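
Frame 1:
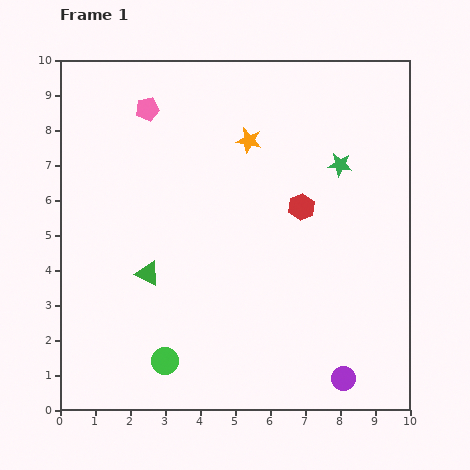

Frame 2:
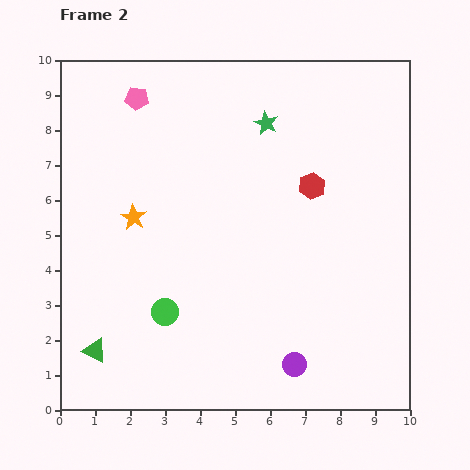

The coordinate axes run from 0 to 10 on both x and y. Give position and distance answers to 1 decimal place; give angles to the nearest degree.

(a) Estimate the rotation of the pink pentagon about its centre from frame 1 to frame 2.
18° clockwise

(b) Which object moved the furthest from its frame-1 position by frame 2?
the orange star

(moved 4.0; next 2.7)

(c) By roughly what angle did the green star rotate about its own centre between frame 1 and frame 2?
20° clockwise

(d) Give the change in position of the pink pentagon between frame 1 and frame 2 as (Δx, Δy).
(-0.3, 0.3)

The pink pentagon was at (2.5, 8.6) in frame 1 and (2.2, 8.9) in frame 2.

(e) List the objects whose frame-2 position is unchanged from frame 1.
none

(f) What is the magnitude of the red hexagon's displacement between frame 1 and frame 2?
0.7

The red hexagon moved from (6.9, 5.8) to (7.2, 6.4), a distance of √(0.3² + 0.6²) ≈ 0.7.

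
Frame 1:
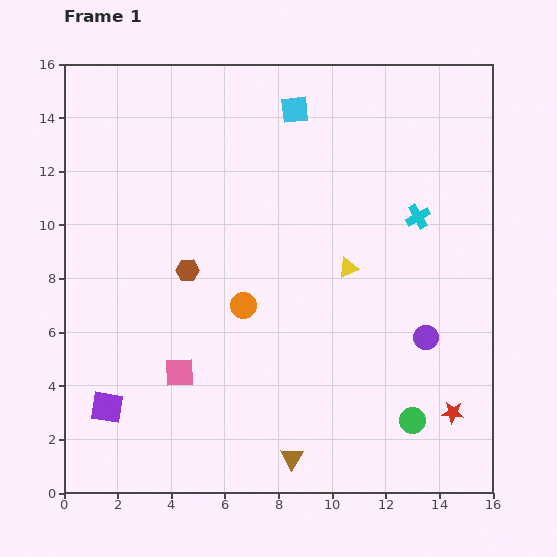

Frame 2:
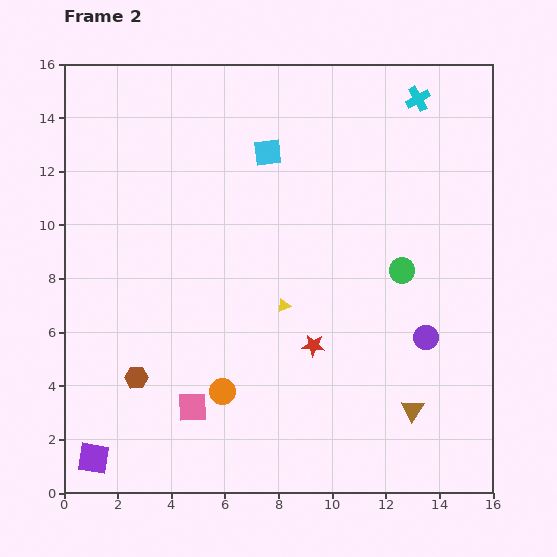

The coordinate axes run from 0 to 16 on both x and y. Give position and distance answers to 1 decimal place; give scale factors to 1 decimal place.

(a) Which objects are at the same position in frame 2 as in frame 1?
the purple circle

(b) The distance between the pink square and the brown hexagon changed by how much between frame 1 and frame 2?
-1.4

Distance in frame 1: 3.8. Distance in frame 2: 2.4.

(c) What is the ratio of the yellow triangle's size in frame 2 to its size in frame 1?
0.7×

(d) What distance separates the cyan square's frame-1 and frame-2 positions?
1.9

The cyan square moved from (8.6, 14.3) to (7.6, 12.7), a distance of √(1.0² + 1.6²) ≈ 1.9.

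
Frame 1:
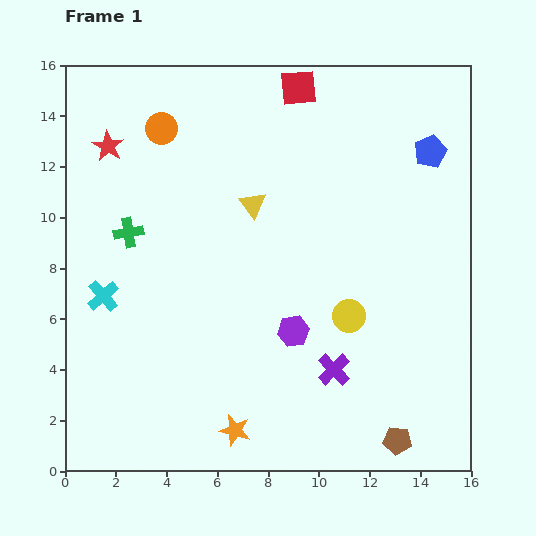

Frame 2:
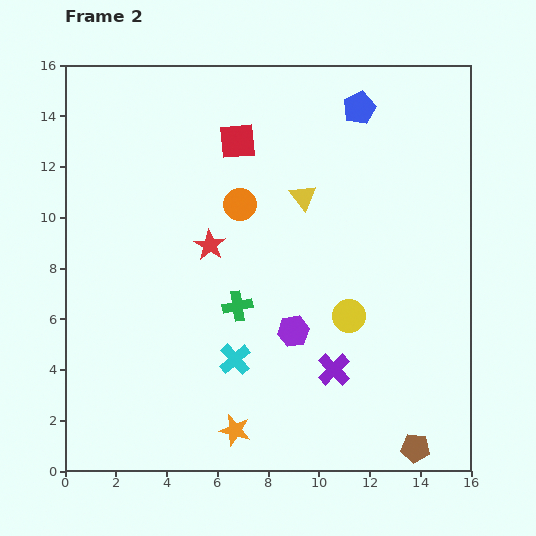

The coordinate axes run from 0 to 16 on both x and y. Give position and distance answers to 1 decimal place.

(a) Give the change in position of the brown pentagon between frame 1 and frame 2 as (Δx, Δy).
(0.7, -0.3)

The brown pentagon was at (13.1, 1.2) in frame 1 and (13.8, 0.9) in frame 2.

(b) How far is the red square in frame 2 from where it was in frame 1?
3.2

The red square moved from (9.2, 15.1) to (6.8, 13.0), a distance of √(2.4² + 2.1²) ≈ 3.2.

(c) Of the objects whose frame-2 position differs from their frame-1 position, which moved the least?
the brown pentagon

(moved 0.8)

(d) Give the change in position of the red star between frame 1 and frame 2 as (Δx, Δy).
(4.0, -3.9)

The red star was at (1.7, 12.8) in frame 1 and (5.7, 8.9) in frame 2.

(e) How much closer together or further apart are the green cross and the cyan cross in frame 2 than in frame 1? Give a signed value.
-0.6

Distance in frame 1: 2.7. Distance in frame 2: 2.1.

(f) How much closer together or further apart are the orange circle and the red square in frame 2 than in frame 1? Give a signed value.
-3.1

Distance in frame 1: 5.6. Distance in frame 2: 2.5.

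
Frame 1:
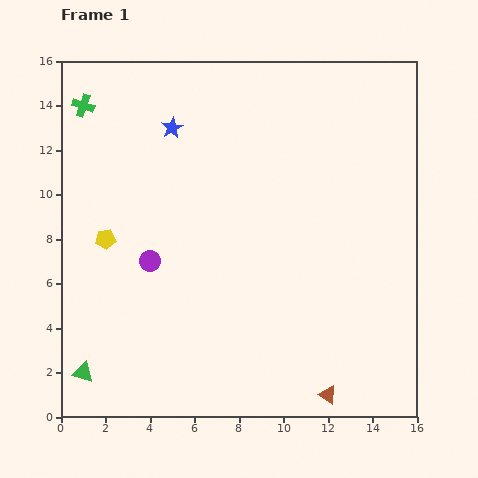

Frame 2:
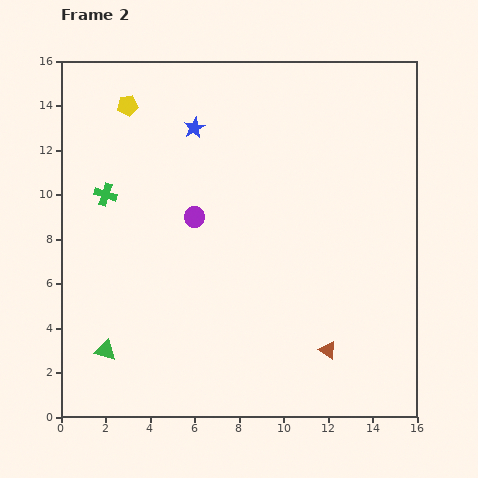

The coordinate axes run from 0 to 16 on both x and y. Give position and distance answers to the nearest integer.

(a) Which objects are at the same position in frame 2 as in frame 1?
none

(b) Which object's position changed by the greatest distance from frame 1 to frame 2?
the yellow pentagon

(moved 6; next 4)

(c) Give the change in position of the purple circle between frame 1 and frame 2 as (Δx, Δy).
(2, 2)

The purple circle was at (4, 7) in frame 1 and (6, 9) in frame 2.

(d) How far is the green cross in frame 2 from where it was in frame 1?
4

The green cross moved from (1, 14) to (2, 10), a distance of √(1² + 4²) ≈ 4.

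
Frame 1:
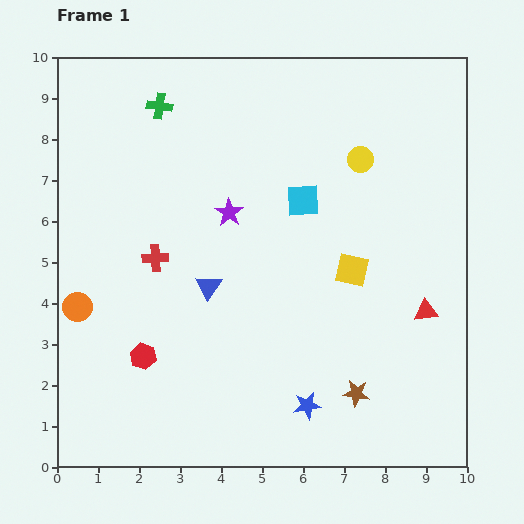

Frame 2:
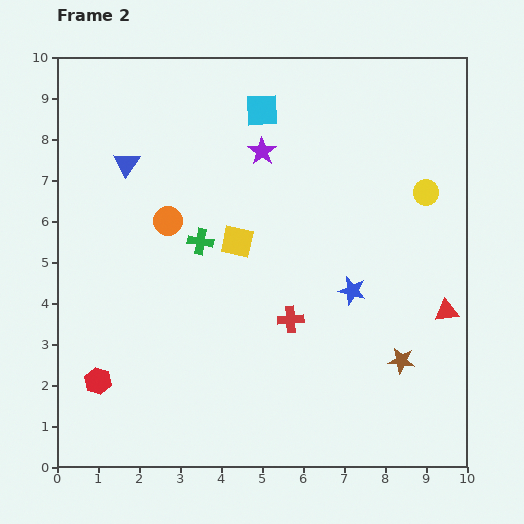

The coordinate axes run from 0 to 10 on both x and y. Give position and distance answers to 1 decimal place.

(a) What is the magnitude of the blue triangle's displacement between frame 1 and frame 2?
3.6

The blue triangle moved from (3.7, 4.4) to (1.7, 7.4), a distance of √(2.0² + 3.0²) ≈ 3.6.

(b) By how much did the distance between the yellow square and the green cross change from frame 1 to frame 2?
-5.3

Distance in frame 1: 6.2. Distance in frame 2: 0.9.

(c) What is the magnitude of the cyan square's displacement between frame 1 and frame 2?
2.4

The cyan square moved from (6.0, 6.5) to (5.0, 8.7), a distance of √(1.0² + 2.2²) ≈ 2.4.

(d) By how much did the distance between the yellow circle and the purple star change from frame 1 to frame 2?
+0.6

Distance in frame 1: 3.5. Distance in frame 2: 4.1.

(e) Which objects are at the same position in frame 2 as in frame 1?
none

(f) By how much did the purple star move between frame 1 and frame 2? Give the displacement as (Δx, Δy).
(0.8, 1.5)

The purple star was at (4.2, 6.2) in frame 1 and (5.0, 7.7) in frame 2.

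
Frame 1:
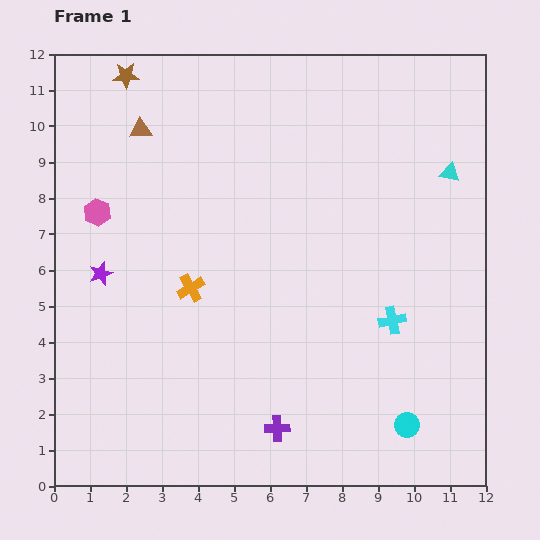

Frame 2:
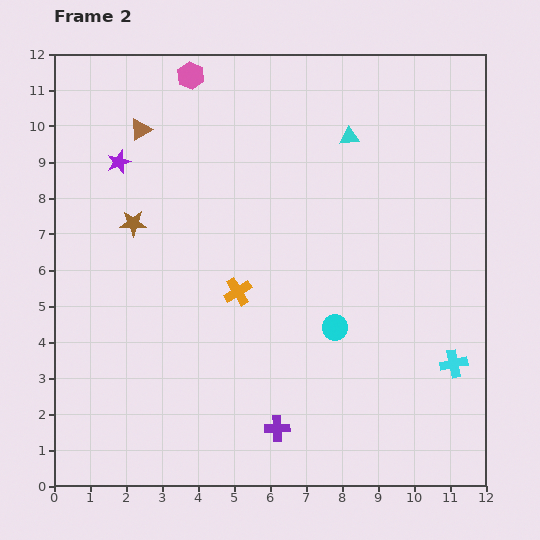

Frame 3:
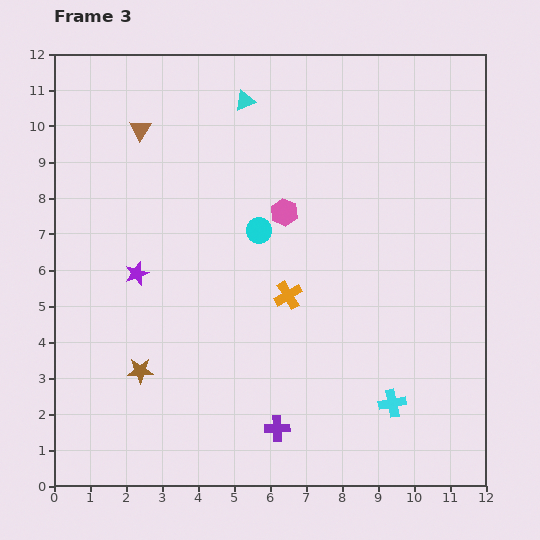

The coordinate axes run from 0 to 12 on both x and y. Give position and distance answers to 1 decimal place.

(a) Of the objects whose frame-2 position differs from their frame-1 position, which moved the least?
the orange cross

(moved 1.3)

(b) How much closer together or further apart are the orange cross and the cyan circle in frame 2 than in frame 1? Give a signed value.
-4.2

Distance in frame 1: 7.1. Distance in frame 2: 2.9.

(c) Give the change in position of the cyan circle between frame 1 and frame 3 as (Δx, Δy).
(-4.1, 5.4)

The cyan circle was at (9.8, 1.7) in frame 1 and (5.7, 7.1) in frame 3.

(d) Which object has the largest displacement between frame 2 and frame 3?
the pink hexagon

(moved 4.6; next 4.1)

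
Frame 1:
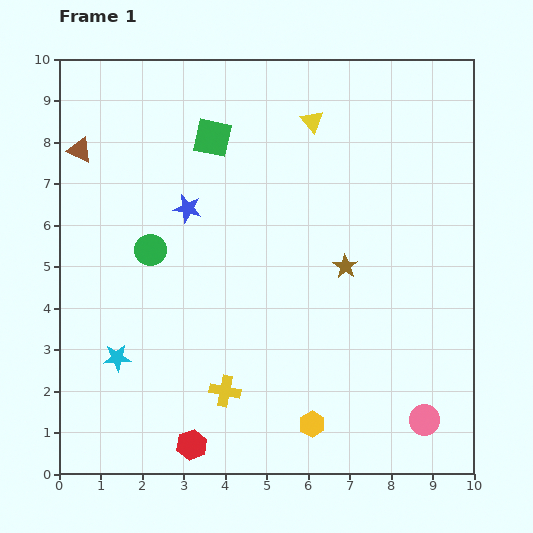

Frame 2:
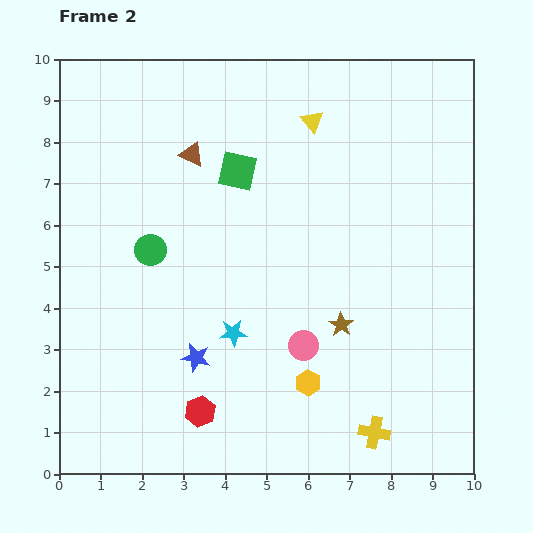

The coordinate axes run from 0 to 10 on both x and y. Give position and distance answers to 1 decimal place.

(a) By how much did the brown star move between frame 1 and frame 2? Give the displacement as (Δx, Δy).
(-0.1, -1.4)

The brown star was at (6.9, 5.0) in frame 1 and (6.8, 3.6) in frame 2.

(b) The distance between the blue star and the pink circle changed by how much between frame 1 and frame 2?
-5.0

Distance in frame 1: 7.6. Distance in frame 2: 2.6.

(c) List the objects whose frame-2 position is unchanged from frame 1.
the green circle, the yellow triangle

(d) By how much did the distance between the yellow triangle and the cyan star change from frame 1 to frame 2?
-2.0

Distance in frame 1: 7.4. Distance in frame 2: 5.4.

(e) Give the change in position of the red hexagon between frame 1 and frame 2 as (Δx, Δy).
(0.2, 0.8)

The red hexagon was at (3.2, 0.7) in frame 1 and (3.4, 1.5) in frame 2.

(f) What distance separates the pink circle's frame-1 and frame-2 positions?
3.4

The pink circle moved from (8.8, 1.3) to (5.9, 3.1), a distance of √(2.9² + 1.8²) ≈ 3.4.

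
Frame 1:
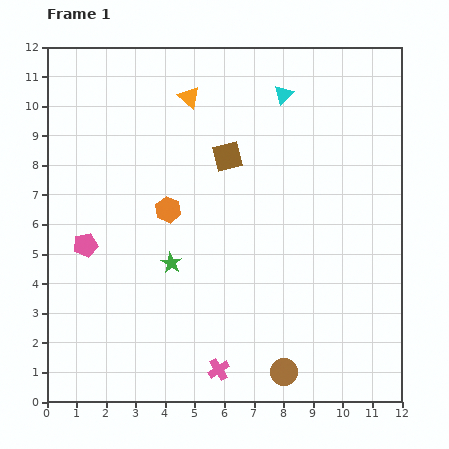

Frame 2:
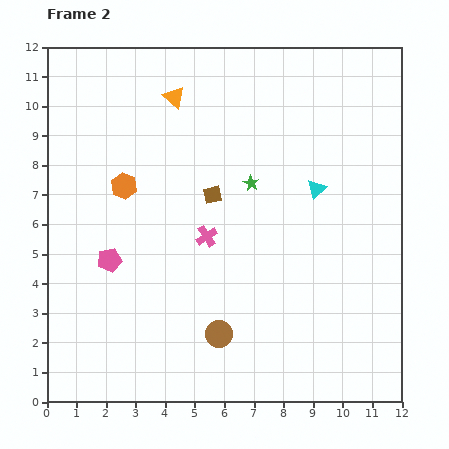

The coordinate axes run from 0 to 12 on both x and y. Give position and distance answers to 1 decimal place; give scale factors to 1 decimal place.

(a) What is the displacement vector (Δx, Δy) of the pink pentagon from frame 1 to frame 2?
(0.8, -0.5)

The pink pentagon was at (1.3, 5.3) in frame 1 and (2.1, 4.8) in frame 2.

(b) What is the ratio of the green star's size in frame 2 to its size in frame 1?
0.7×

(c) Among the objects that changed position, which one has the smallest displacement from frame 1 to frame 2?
the orange triangle

(moved 0.5)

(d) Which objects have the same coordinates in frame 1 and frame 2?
none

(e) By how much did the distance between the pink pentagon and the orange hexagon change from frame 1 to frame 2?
-0.5

Distance in frame 1: 3.0. Distance in frame 2: 2.5.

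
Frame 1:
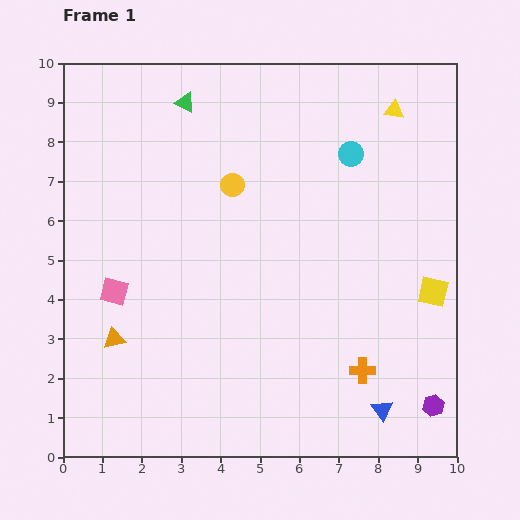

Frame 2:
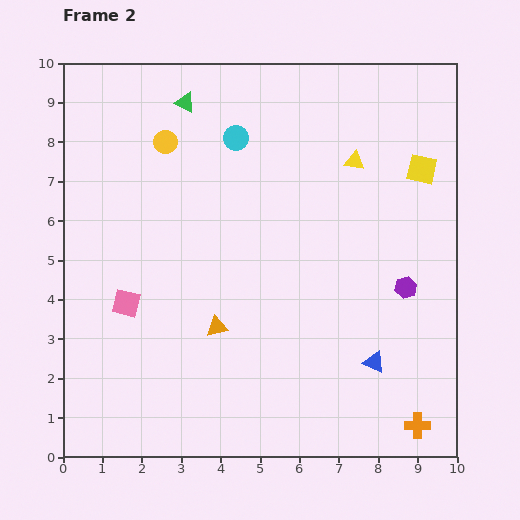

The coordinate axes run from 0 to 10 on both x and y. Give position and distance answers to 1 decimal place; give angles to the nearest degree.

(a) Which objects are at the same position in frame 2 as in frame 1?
the green triangle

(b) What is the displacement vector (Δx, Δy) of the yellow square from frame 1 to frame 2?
(-0.3, 3.1)

The yellow square was at (9.4, 4.2) in frame 1 and (9.1, 7.3) in frame 2.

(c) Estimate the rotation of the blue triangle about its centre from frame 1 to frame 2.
31° counter-clockwise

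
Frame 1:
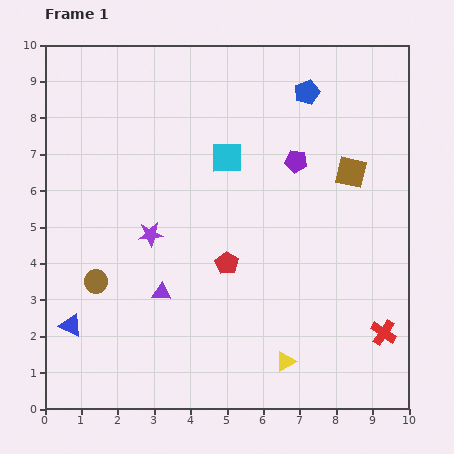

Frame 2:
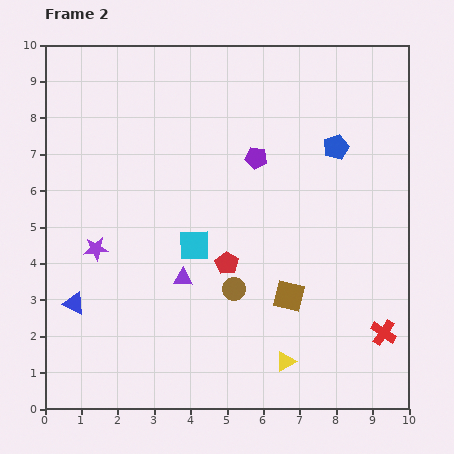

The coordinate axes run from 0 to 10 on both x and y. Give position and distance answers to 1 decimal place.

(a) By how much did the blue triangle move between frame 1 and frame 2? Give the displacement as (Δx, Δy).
(0.1, 0.6)

The blue triangle was at (0.7, 2.3) in frame 1 and (0.8, 2.9) in frame 2.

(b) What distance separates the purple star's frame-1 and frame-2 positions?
1.6

The purple star moved from (2.9, 4.8) to (1.4, 4.4), a distance of √(1.5² + 0.4²) ≈ 1.6.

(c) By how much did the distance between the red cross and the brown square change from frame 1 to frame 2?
-1.7

Distance in frame 1: 4.5. Distance in frame 2: 2.8.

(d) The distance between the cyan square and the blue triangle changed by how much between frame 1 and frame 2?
-2.6

Distance in frame 1: 6.3. Distance in frame 2: 3.7.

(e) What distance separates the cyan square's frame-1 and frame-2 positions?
2.6

The cyan square moved from (5.0, 6.9) to (4.1, 4.5), a distance of √(0.9² + 2.4²) ≈ 2.6.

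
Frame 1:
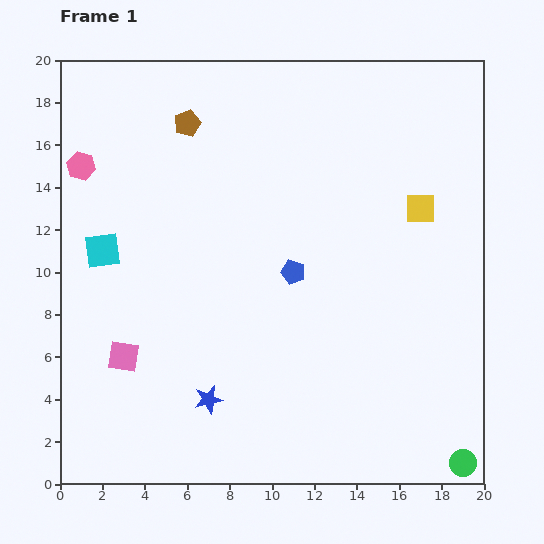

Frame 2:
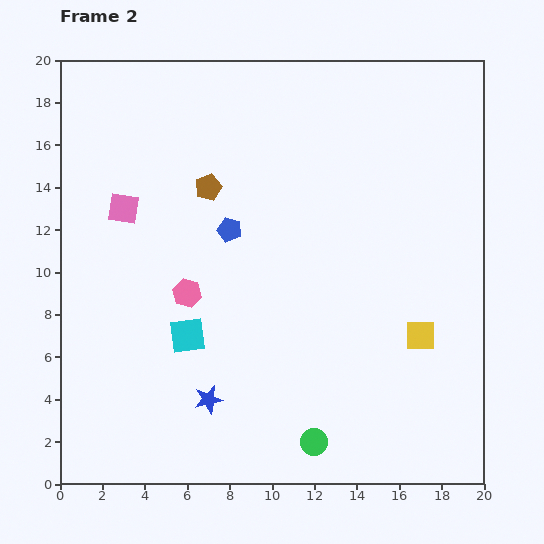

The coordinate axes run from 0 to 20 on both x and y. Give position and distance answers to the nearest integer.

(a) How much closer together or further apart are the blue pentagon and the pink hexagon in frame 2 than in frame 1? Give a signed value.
-7

Distance in frame 1: 11. Distance in frame 2: 4.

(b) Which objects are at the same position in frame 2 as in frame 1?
the blue star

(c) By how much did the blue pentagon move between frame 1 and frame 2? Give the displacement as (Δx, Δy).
(-3, 2)

The blue pentagon was at (11, 10) in frame 1 and (8, 12) in frame 2.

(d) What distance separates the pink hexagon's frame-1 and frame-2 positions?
8

The pink hexagon moved from (1, 15) to (6, 9), a distance of √(5² + 6²) ≈ 8.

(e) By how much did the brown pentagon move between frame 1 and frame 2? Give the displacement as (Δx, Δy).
(1, -3)

The brown pentagon was at (6, 17) in frame 1 and (7, 14) in frame 2.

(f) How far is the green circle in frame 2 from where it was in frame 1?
7

The green circle moved from (19, 1) to (12, 2), a distance of √(7² + 1²) ≈ 7.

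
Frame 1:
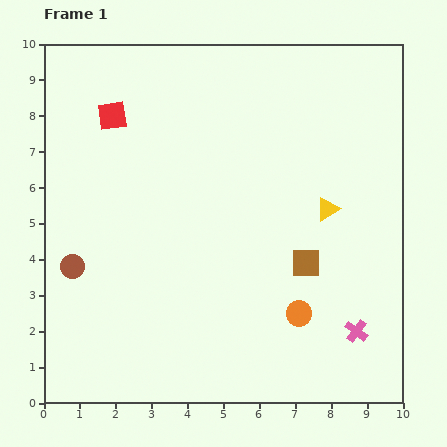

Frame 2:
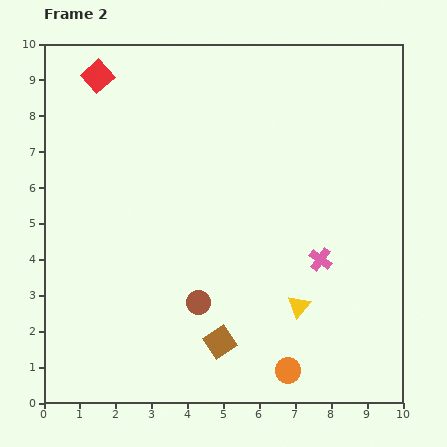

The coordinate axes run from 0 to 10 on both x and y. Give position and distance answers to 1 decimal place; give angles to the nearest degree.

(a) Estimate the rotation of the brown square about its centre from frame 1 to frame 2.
33° counter-clockwise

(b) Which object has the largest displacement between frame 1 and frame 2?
the brown circle

(moved 3.6; next 3.3)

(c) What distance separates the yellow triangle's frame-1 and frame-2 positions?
2.8

The yellow triangle moved from (7.9, 5.4) to (7.1, 2.7), a distance of √(0.8² + 2.7²) ≈ 2.8.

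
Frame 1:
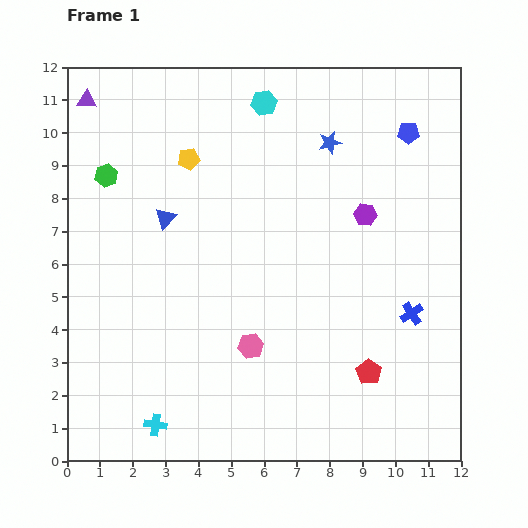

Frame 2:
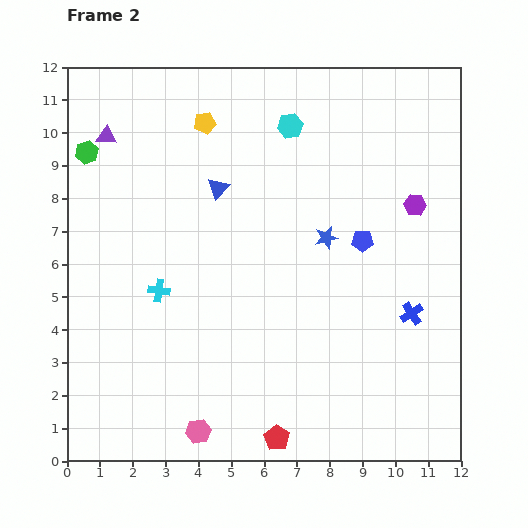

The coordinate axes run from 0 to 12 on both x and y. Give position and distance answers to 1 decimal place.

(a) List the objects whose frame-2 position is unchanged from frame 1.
the blue cross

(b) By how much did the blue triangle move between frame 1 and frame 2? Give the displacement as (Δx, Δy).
(1.6, 0.9)

The blue triangle was at (3.0, 7.4) in frame 1 and (4.6, 8.3) in frame 2.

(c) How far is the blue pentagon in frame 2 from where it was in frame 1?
3.6

The blue pentagon moved from (10.4, 10.0) to (9.0, 6.7), a distance of √(1.4² + 3.3²) ≈ 3.6.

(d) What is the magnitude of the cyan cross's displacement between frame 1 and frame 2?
4.1

The cyan cross moved from (2.7, 1.1) to (2.8, 5.2), a distance of √(0.1² + 4.1²) ≈ 4.1.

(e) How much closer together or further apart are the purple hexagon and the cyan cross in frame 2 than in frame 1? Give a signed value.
-0.9

Distance in frame 1: 9.1. Distance in frame 2: 8.2.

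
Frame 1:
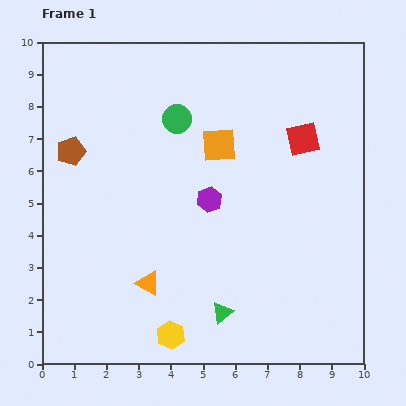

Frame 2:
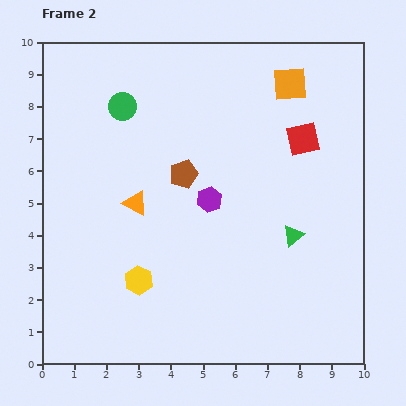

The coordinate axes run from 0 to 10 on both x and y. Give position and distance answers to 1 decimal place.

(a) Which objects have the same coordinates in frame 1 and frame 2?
the red square, the purple hexagon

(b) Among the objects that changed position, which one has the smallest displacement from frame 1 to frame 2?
the green circle

(moved 1.7)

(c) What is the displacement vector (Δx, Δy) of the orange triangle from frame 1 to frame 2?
(-0.4, 2.5)

The orange triangle was at (3.3, 2.5) in frame 1 and (2.9, 5.0) in frame 2.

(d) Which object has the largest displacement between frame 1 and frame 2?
the brown pentagon

(moved 3.6; next 3.3)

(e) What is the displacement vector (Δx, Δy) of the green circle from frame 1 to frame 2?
(-1.7, 0.4)

The green circle was at (4.2, 7.6) in frame 1 and (2.5, 8.0) in frame 2.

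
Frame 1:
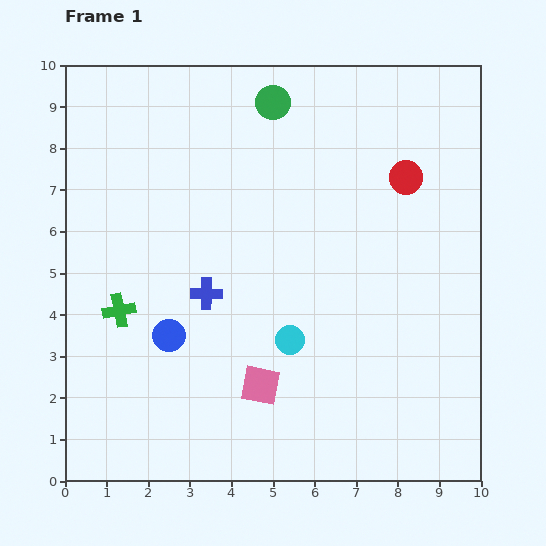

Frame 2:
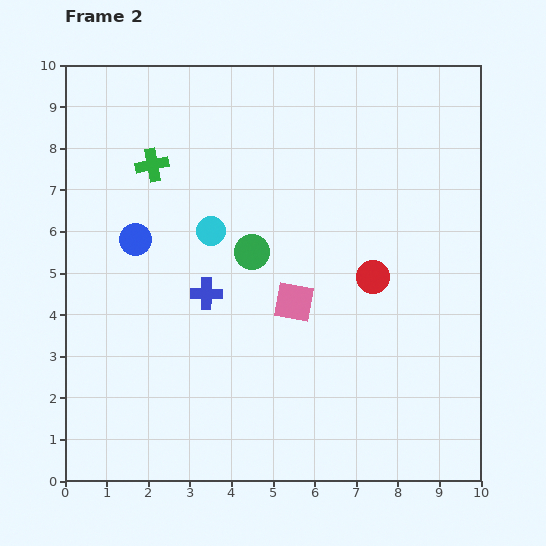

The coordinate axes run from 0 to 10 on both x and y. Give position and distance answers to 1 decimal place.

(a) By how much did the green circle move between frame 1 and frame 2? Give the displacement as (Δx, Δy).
(-0.5, -3.6)

The green circle was at (5.0, 9.1) in frame 1 and (4.5, 5.5) in frame 2.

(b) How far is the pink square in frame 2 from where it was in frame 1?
2.2

The pink square moved from (4.7, 2.3) to (5.5, 4.3), a distance of √(0.8² + 2.0²) ≈ 2.2.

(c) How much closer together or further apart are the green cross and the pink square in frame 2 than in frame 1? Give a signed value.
+0.9

Distance in frame 1: 3.8. Distance in frame 2: 4.7.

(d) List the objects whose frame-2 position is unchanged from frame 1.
the blue cross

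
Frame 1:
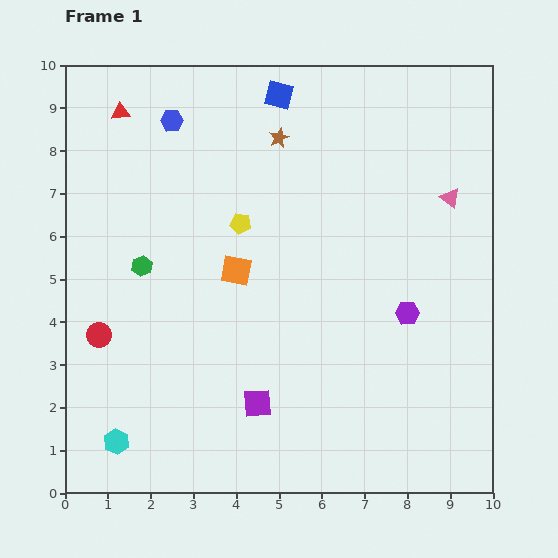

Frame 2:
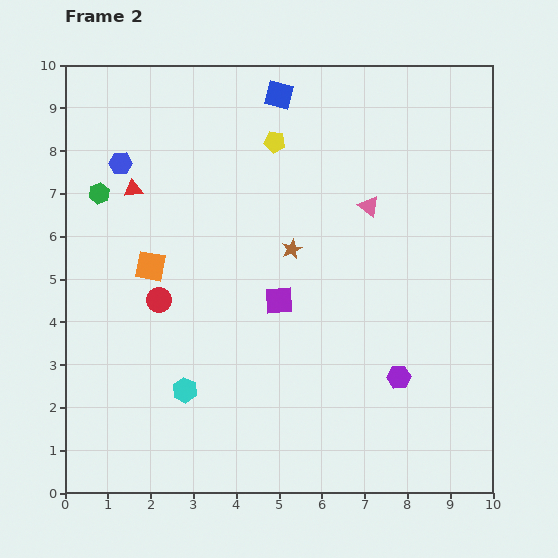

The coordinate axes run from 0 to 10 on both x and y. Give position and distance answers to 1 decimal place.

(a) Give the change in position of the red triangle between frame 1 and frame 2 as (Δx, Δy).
(0.3, -1.8)

The red triangle was at (1.3, 8.9) in frame 1 and (1.6, 7.1) in frame 2.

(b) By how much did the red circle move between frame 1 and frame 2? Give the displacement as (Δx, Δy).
(1.4, 0.8)

The red circle was at (0.8, 3.7) in frame 1 and (2.2, 4.5) in frame 2.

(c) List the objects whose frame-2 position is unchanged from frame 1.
the blue square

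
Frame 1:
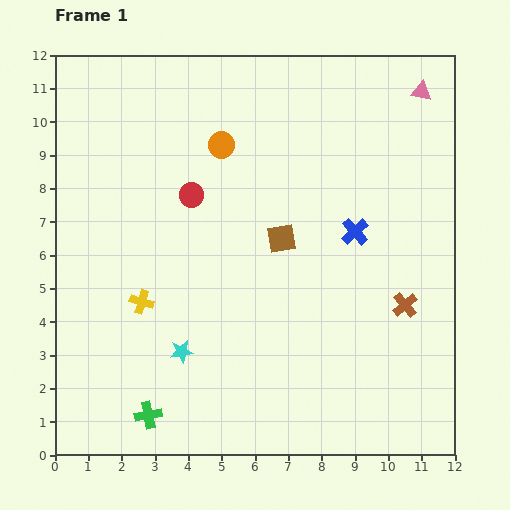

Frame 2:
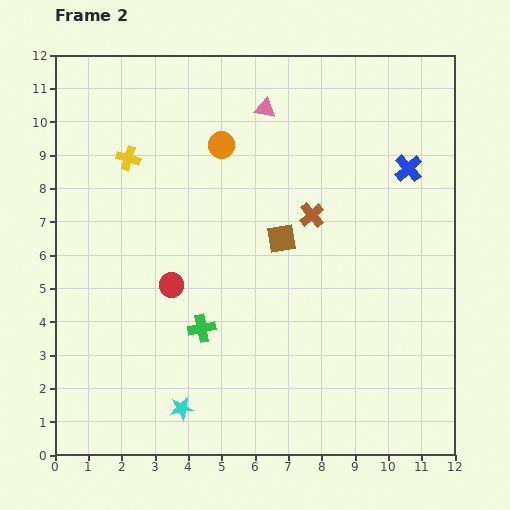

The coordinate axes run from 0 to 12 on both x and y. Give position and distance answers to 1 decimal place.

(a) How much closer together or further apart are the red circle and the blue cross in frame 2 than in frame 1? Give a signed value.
+2.9

Distance in frame 1: 5.0. Distance in frame 2: 7.9.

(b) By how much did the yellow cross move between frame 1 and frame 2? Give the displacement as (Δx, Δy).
(-0.4, 4.3)

The yellow cross was at (2.6, 4.6) in frame 1 and (2.2, 8.9) in frame 2.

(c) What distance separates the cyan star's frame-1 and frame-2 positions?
1.7

The cyan star moved from (3.8, 3.1) to (3.8, 1.4), a distance of √(0.0² + 1.7²) ≈ 1.7.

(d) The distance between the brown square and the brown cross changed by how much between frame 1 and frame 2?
-3.1

Distance in frame 1: 4.2. Distance in frame 2: 1.1.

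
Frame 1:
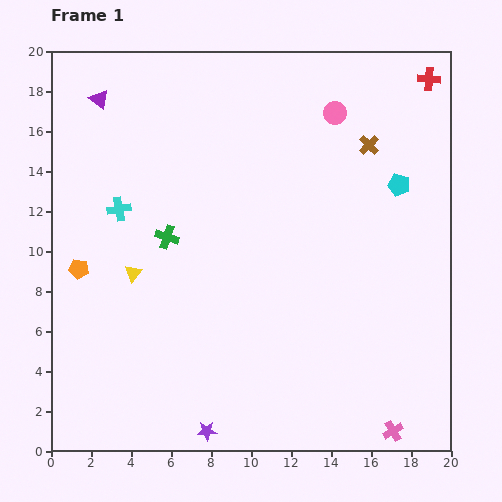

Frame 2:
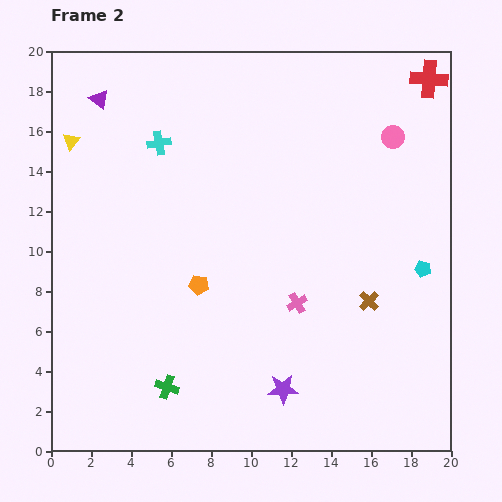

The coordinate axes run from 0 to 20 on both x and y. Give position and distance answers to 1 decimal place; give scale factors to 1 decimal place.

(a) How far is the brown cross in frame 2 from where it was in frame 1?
7.8

The brown cross moved from (15.9, 15.3) to (15.9, 7.5), a distance of √(0.0² + 7.8²) ≈ 7.8.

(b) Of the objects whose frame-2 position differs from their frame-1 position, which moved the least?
the pink circle

(moved 3.1)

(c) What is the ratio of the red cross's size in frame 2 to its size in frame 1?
1.7×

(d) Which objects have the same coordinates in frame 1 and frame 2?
the red cross, the purple triangle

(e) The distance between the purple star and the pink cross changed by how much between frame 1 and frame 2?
-4.9

Distance in frame 1: 9.3. Distance in frame 2: 4.4.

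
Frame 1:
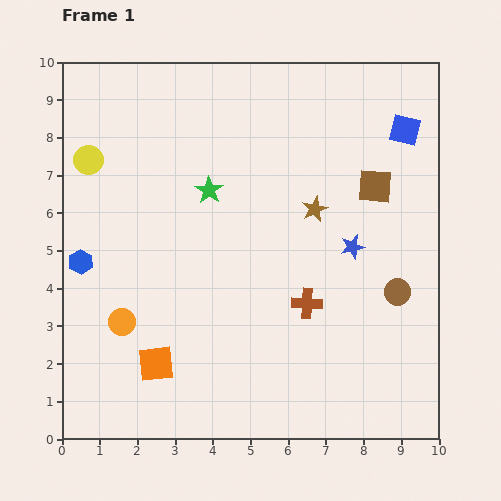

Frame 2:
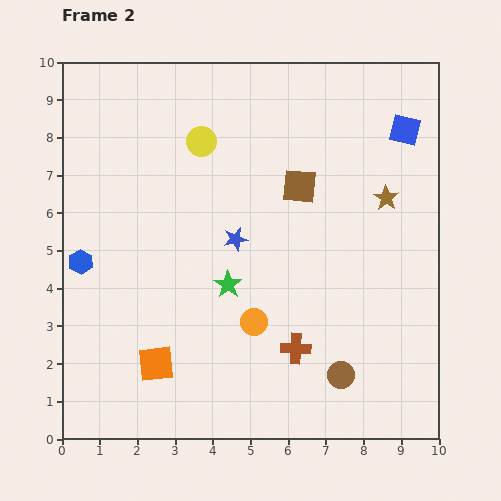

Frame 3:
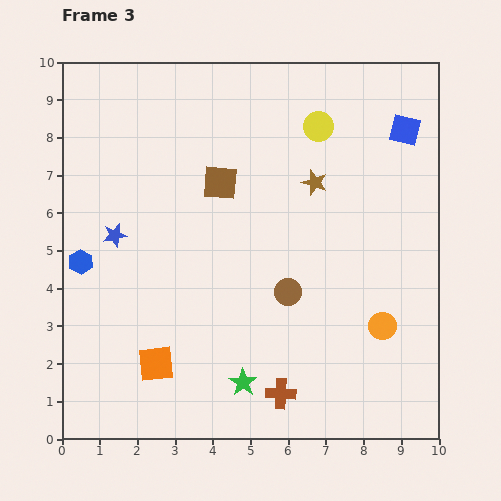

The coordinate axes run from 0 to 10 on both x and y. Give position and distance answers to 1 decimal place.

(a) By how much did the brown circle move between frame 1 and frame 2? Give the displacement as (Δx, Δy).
(-1.5, -2.2)

The brown circle was at (8.9, 3.9) in frame 1 and (7.4, 1.7) in frame 2.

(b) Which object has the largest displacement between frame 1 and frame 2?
the orange circle

(moved 3.5; next 3.1)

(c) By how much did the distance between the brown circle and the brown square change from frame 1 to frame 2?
+2.2

Distance in frame 1: 2.9. Distance in frame 2: 5.1.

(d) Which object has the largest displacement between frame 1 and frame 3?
the orange circle

(moved 6.9; next 6.3)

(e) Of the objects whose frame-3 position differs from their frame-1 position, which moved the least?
the brown star

(moved 0.7)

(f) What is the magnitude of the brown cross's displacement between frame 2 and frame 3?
1.3

The brown cross moved from (6.2, 2.4) to (5.8, 1.2), a distance of √(0.4² + 1.2²) ≈ 1.3.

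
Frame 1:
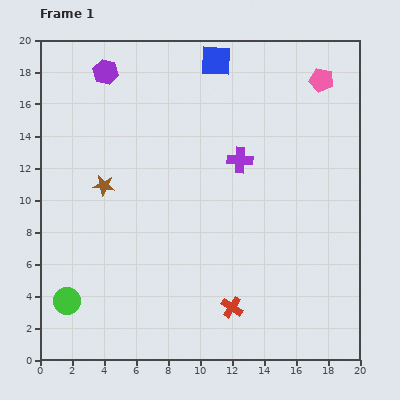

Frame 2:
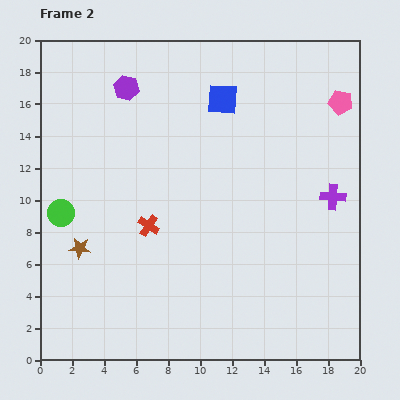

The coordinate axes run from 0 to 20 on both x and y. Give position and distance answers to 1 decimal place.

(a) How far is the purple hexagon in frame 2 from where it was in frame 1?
1.6

The purple hexagon moved from (4.1, 18.0) to (5.4, 17.0), a distance of √(1.3² + 1.0²) ≈ 1.6.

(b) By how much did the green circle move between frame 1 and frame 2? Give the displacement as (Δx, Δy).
(-0.4, 5.5)

The green circle was at (1.7, 3.7) in frame 1 and (1.3, 9.2) in frame 2.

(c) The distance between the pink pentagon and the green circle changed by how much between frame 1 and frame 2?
-2.3

Distance in frame 1: 21.1. Distance in frame 2: 18.8.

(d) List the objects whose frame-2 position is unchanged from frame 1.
none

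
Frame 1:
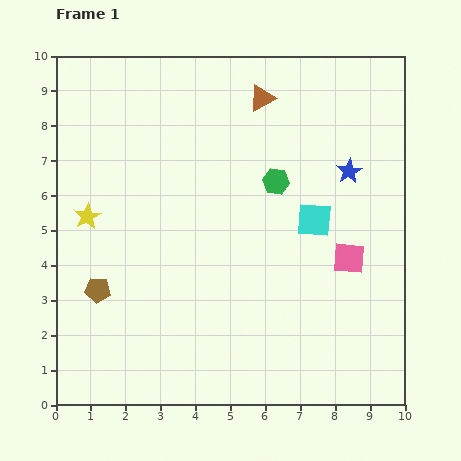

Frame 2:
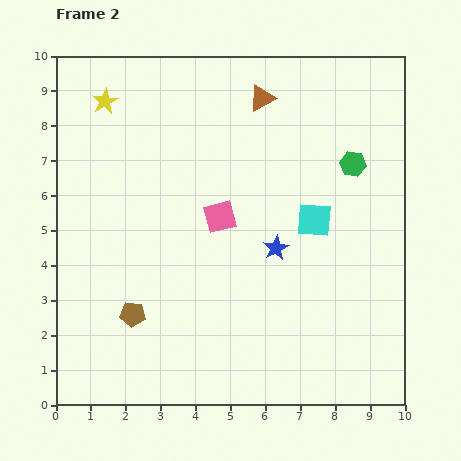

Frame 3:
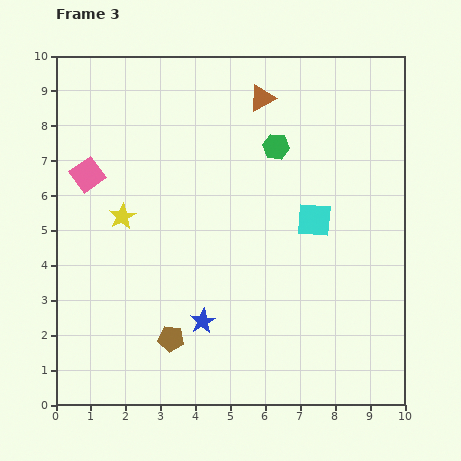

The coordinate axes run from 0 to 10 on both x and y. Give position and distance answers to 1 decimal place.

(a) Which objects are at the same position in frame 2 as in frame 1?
the brown triangle, the cyan square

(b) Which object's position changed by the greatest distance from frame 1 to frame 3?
the pink square

(moved 7.9; next 6.0)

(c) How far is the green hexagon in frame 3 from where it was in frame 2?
2.3

The green hexagon moved from (8.5, 6.9) to (6.3, 7.4), a distance of √(2.2² + 0.5²) ≈ 2.3.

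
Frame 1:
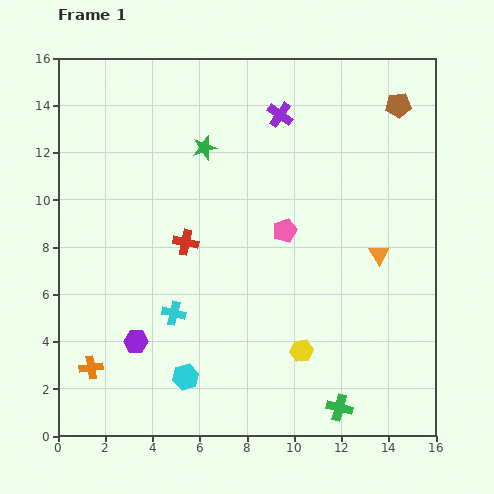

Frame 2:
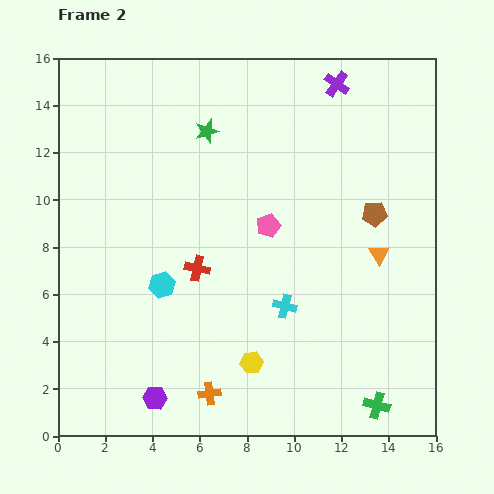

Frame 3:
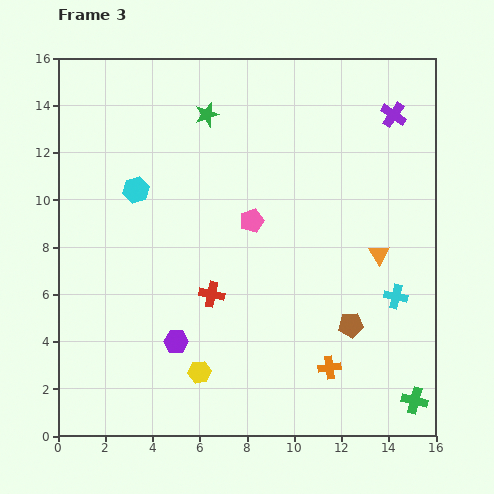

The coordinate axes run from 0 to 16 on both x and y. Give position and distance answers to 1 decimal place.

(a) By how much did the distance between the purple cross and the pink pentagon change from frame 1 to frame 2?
+1.8

Distance in frame 1: 4.9. Distance in frame 2: 6.7.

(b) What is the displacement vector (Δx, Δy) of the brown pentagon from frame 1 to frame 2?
(-1.0, -4.6)

The brown pentagon was at (14.4, 14.0) in frame 1 and (13.4, 9.4) in frame 2.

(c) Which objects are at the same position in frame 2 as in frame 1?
the orange triangle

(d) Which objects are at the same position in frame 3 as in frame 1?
the orange triangle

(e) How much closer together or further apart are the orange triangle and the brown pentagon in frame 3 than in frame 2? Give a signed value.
+1.5

Distance in frame 2: 1.7. Distance in frame 3: 3.2.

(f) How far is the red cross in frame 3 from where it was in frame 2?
1.3

The red cross moved from (5.9, 7.1) to (6.5, 6.0), a distance of √(0.6² + 1.1²) ≈ 1.3.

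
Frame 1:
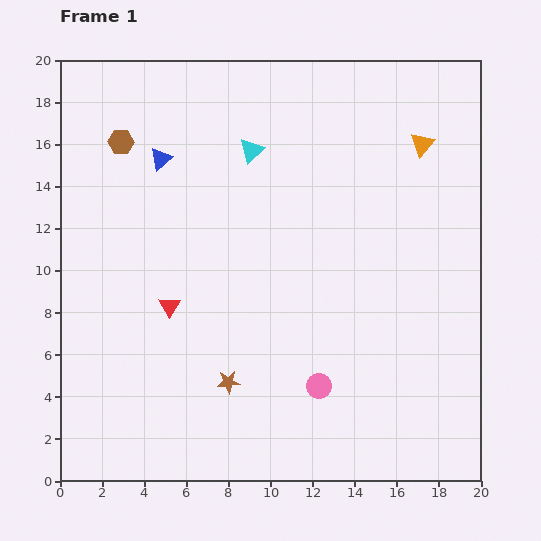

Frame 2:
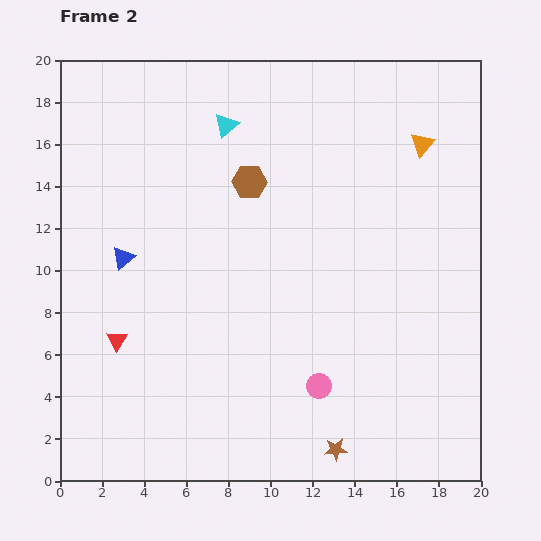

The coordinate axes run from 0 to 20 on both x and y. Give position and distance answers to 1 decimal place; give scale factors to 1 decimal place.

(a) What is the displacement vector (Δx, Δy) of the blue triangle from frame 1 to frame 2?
(-1.8, -4.7)

The blue triangle was at (4.8, 15.3) in frame 1 and (3.0, 10.6) in frame 2.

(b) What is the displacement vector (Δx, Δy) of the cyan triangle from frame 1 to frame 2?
(-1.2, 1.2)

The cyan triangle was at (9.1, 15.7) in frame 1 and (7.9, 16.9) in frame 2.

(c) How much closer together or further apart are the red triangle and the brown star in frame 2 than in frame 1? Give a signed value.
+7.0

Distance in frame 1: 4.6. Distance in frame 2: 11.6.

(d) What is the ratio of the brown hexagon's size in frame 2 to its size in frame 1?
1.4×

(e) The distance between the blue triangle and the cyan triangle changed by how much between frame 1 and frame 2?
+3.7

Distance in frame 1: 4.3. Distance in frame 2: 8.0.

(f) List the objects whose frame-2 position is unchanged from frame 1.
the pink circle, the orange triangle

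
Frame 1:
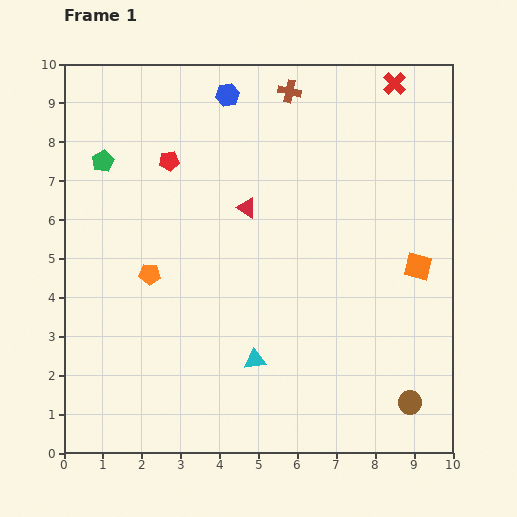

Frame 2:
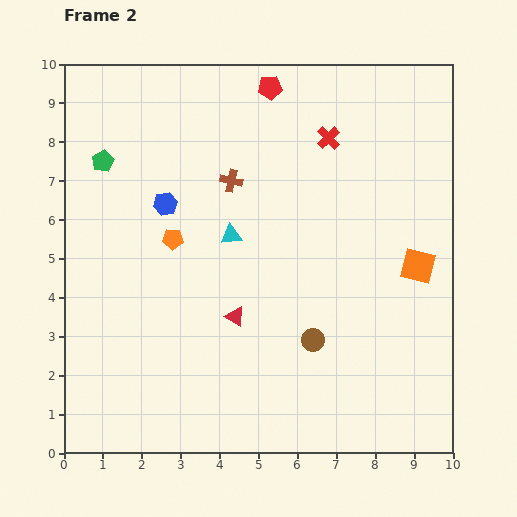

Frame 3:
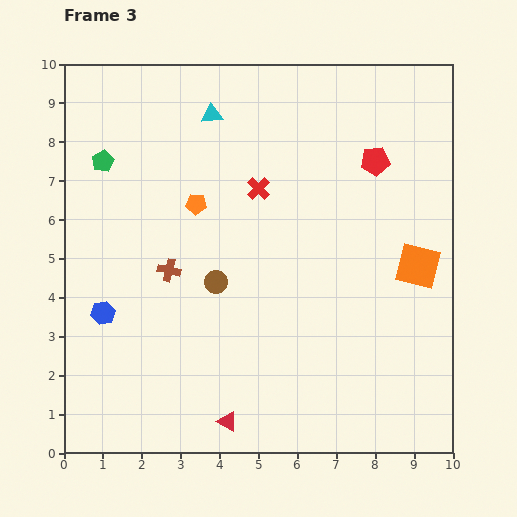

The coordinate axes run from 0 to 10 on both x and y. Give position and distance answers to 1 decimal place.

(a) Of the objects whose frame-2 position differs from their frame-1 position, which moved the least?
the orange pentagon

(moved 1.1)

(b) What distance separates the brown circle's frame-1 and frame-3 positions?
5.9

The brown circle moved from (8.9, 1.3) to (3.9, 4.4), a distance of √(5.0² + 3.1²) ≈ 5.9.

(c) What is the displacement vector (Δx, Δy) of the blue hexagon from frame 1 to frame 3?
(-3.2, -5.6)

The blue hexagon was at (4.2, 9.2) in frame 1 and (1.0, 3.6) in frame 3.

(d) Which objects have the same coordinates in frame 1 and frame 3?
the orange square, the green pentagon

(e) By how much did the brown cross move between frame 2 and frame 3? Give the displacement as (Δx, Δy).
(-1.6, -2.3)

The brown cross was at (4.3, 7.0) in frame 2 and (2.7, 4.7) in frame 3.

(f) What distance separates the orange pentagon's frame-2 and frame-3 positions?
1.1

The orange pentagon moved from (2.8, 5.5) to (3.4, 6.4), a distance of √(0.6² + 0.9²) ≈ 1.1.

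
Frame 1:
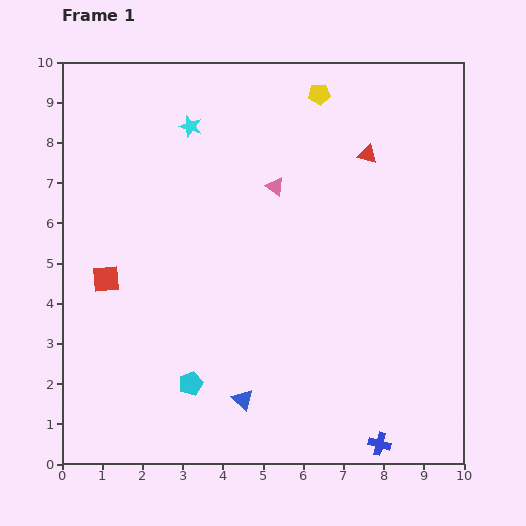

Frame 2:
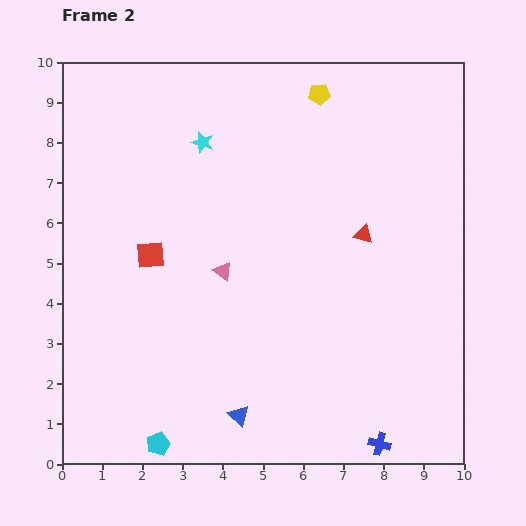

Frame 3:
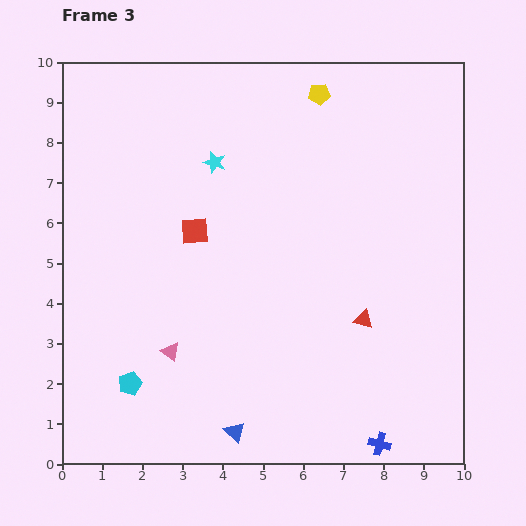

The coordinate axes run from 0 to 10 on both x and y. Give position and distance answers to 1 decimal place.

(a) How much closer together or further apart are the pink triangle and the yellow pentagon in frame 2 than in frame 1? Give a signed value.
+2.5

Distance in frame 1: 2.5. Distance in frame 2: 5.0.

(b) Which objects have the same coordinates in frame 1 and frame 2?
the yellow pentagon, the blue cross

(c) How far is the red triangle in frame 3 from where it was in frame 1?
4.1

The red triangle moved from (7.6, 7.7) to (7.5, 3.6), a distance of √(0.1² + 4.1²) ≈ 4.1.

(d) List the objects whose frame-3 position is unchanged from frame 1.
the yellow pentagon, the blue cross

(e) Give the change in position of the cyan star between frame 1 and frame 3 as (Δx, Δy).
(0.6, -0.9)

The cyan star was at (3.2, 8.4) in frame 1 and (3.8, 7.5) in frame 3.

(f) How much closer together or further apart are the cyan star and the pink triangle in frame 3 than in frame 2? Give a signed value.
+1.6

Distance in frame 2: 3.2. Distance in frame 3: 4.8.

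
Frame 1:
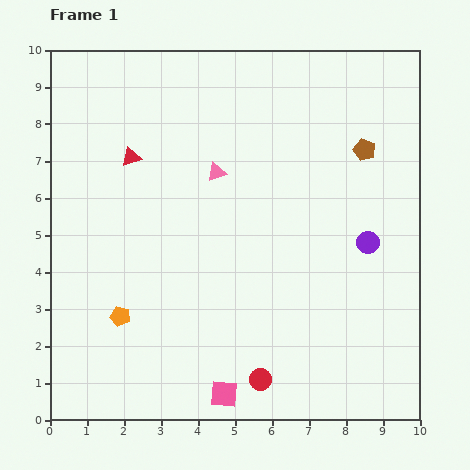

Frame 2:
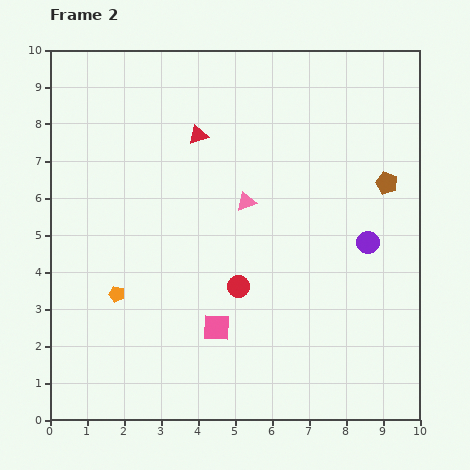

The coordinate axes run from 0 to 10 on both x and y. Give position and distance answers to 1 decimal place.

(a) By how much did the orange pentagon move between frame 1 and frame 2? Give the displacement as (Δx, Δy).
(-0.1, 0.6)

The orange pentagon was at (1.9, 2.8) in frame 1 and (1.8, 3.4) in frame 2.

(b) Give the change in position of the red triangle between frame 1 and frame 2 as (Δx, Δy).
(1.8, 0.6)

The red triangle was at (2.2, 7.1) in frame 1 and (4.0, 7.7) in frame 2.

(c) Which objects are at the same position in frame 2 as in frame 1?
the purple circle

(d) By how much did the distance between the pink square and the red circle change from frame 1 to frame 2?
+0.2

Distance in frame 1: 1.1. Distance in frame 2: 1.3.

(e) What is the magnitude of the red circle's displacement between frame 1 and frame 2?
2.6

The red circle moved from (5.7, 1.1) to (5.1, 3.6), a distance of √(0.6² + 2.5²) ≈ 2.6.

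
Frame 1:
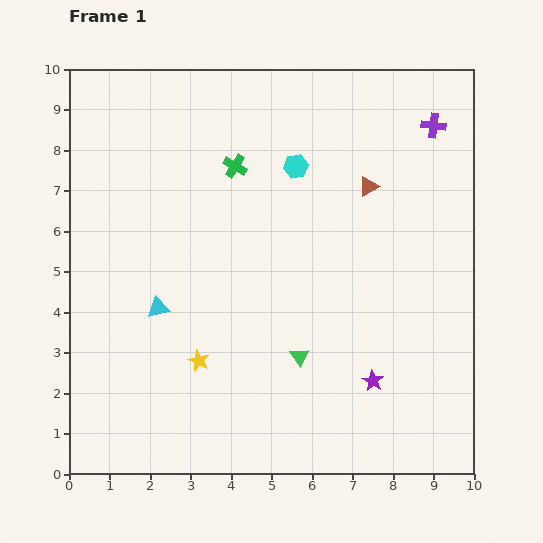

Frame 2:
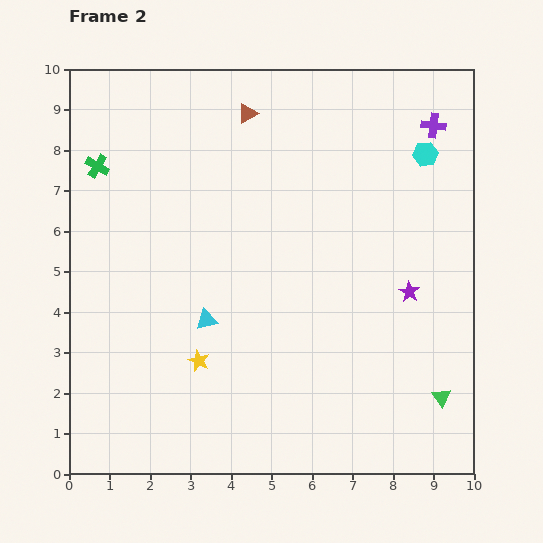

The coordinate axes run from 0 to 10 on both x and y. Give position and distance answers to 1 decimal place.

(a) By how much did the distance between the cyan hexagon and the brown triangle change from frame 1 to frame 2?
+2.6

Distance in frame 1: 1.9. Distance in frame 2: 4.5.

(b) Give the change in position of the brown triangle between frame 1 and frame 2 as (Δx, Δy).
(-3.0, 1.8)

The brown triangle was at (7.4, 7.1) in frame 1 and (4.4, 8.9) in frame 2.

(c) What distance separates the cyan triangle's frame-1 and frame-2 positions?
1.2

The cyan triangle moved from (2.2, 4.1) to (3.4, 3.8), a distance of √(1.2² + 0.3²) ≈ 1.2.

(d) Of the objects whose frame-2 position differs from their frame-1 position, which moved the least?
the cyan triangle

(moved 1.2)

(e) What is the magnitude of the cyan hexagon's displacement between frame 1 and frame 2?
3.2

The cyan hexagon moved from (5.6, 7.6) to (8.8, 7.9), a distance of √(3.2² + 0.3²) ≈ 3.2.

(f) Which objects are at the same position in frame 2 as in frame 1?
the yellow star, the purple cross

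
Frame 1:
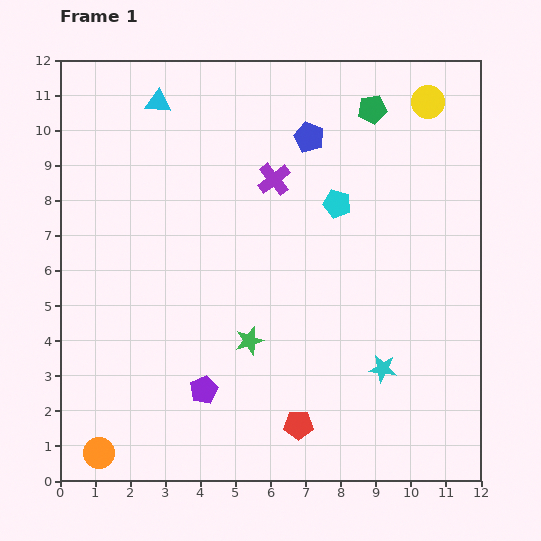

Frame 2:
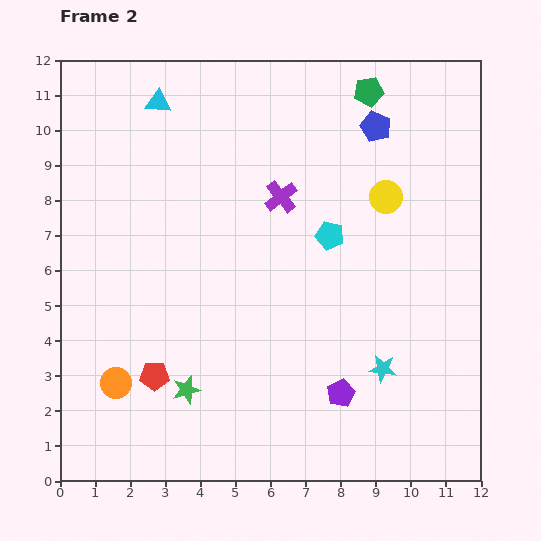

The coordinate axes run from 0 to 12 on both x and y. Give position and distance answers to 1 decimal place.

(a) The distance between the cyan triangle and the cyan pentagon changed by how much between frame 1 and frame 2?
+0.3

Distance in frame 1: 5.9. Distance in frame 2: 6.2.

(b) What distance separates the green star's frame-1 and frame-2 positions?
2.3

The green star moved from (5.4, 4.0) to (3.6, 2.6), a distance of √(1.8² + 1.4²) ≈ 2.3.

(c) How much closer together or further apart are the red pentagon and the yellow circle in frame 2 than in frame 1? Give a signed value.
-1.6

Distance in frame 1: 9.9. Distance in frame 2: 8.3.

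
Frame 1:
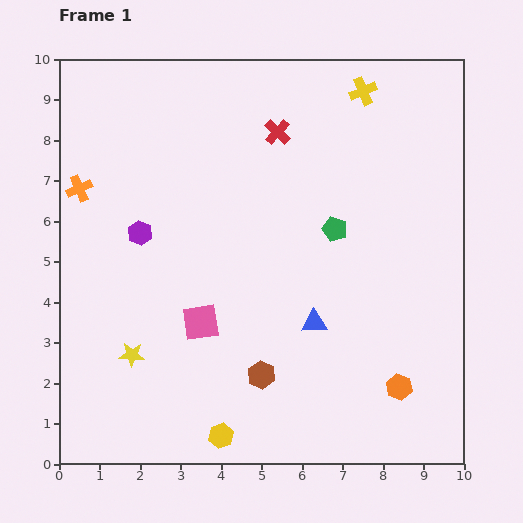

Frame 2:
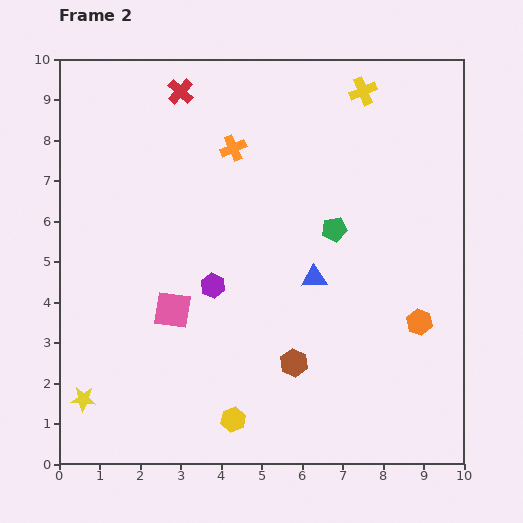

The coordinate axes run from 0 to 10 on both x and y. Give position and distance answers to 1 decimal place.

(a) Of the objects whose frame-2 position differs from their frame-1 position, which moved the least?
the yellow hexagon

(moved 0.5)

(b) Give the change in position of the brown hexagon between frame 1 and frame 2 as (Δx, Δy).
(0.8, 0.3)

The brown hexagon was at (5.0, 2.2) in frame 1 and (5.8, 2.5) in frame 2.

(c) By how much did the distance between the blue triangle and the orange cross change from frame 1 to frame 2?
-2.9

Distance in frame 1: 6.7. Distance in frame 2: 3.8.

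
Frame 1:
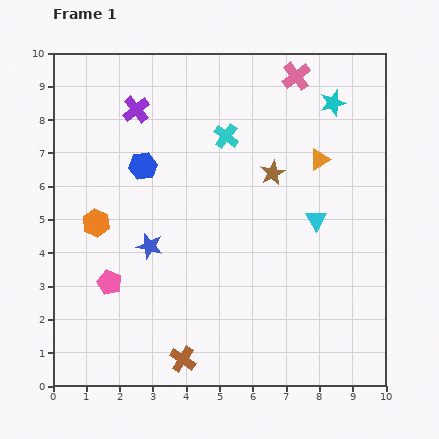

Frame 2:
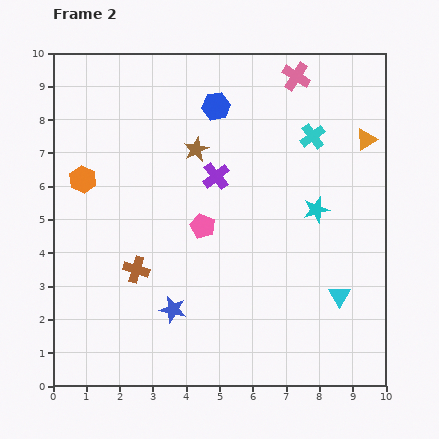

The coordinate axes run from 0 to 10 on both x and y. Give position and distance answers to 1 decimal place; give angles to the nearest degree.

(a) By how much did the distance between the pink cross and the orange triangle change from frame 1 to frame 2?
+0.2

Distance in frame 1: 2.6. Distance in frame 2: 2.8.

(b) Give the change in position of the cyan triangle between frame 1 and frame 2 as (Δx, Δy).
(0.7, -2.3)

The cyan triangle was at (7.9, 5.0) in frame 1 and (8.6, 2.7) in frame 2.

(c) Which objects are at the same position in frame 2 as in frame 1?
the pink cross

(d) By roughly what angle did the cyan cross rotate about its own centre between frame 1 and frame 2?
17° clockwise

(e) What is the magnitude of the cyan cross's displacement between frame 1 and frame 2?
2.6

The cyan cross moved from (5.2, 7.5) to (7.8, 7.5), a distance of √(2.6² + 0.0²) ≈ 2.6.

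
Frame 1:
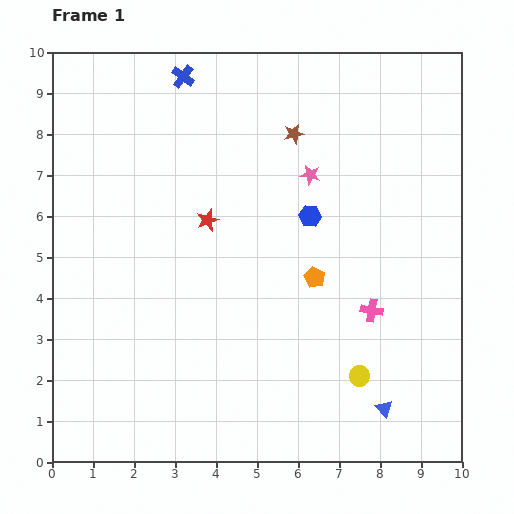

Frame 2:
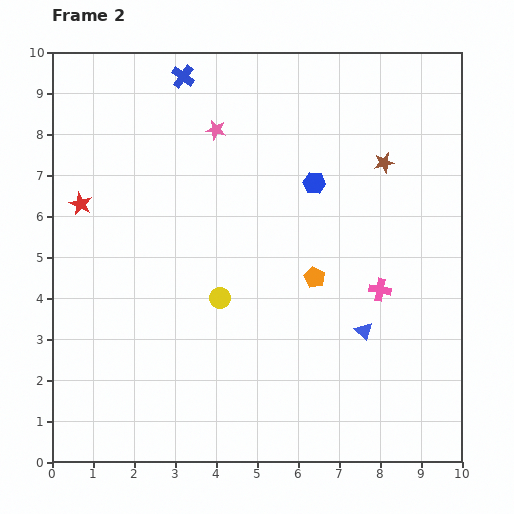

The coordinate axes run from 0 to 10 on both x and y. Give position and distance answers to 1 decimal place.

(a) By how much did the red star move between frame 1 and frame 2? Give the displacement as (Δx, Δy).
(-3.1, 0.4)

The red star was at (3.8, 5.9) in frame 1 and (0.7, 6.3) in frame 2.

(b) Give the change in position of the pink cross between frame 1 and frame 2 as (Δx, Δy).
(0.2, 0.5)

The pink cross was at (7.8, 3.7) in frame 1 and (8.0, 4.2) in frame 2.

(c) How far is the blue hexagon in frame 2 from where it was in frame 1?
0.8

The blue hexagon moved from (6.3, 6.0) to (6.4, 6.8), a distance of √(0.1² + 0.8²) ≈ 0.8.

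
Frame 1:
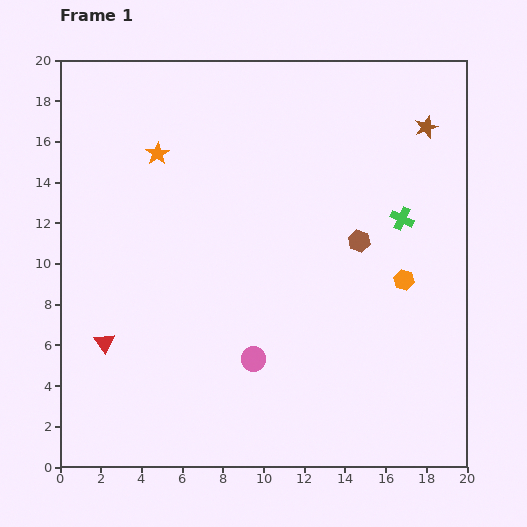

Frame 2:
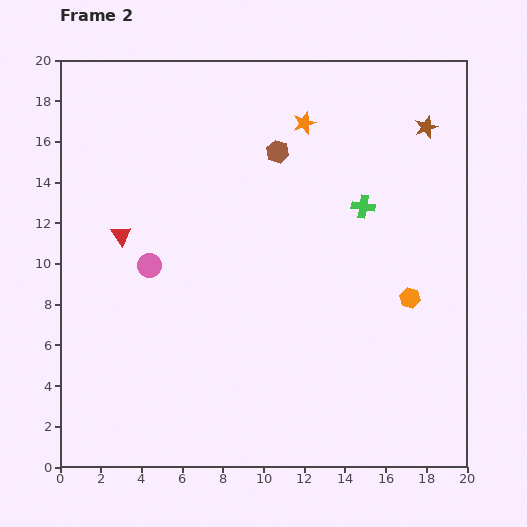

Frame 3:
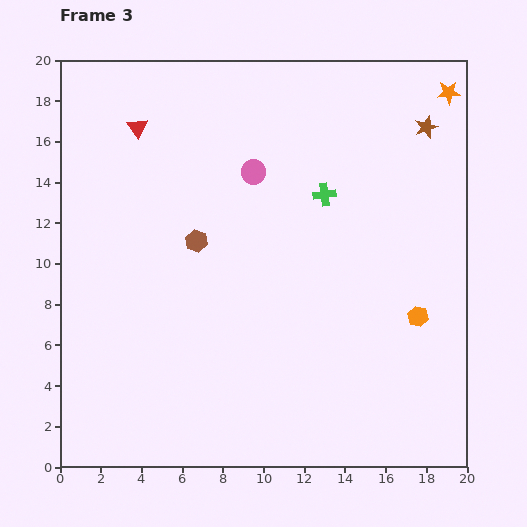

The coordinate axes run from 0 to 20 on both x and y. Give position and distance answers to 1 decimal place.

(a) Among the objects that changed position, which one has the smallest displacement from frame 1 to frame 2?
the orange hexagon

(moved 0.9)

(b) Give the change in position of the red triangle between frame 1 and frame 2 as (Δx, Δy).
(0.8, 5.3)

The red triangle was at (2.2, 6.1) in frame 1 and (3.0, 11.4) in frame 2.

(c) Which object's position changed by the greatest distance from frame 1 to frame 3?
the orange star

(moved 14.6; next 10.7)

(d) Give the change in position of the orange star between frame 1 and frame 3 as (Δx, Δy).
(14.3, 3.0)

The orange star was at (4.8, 15.4) in frame 1 and (19.1, 18.4) in frame 3.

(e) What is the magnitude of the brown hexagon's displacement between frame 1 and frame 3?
8.0

The brown hexagon moved from (14.7, 11.1) to (6.7, 11.1), a distance of √(8.0² + 0.0²) ≈ 8.0.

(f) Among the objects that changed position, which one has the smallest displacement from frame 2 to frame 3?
the orange hexagon

(moved 1.0)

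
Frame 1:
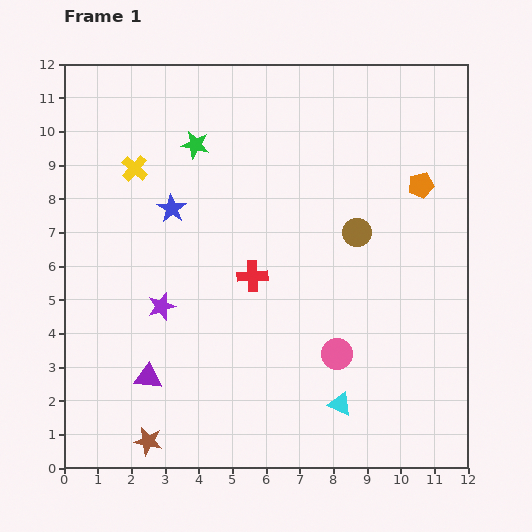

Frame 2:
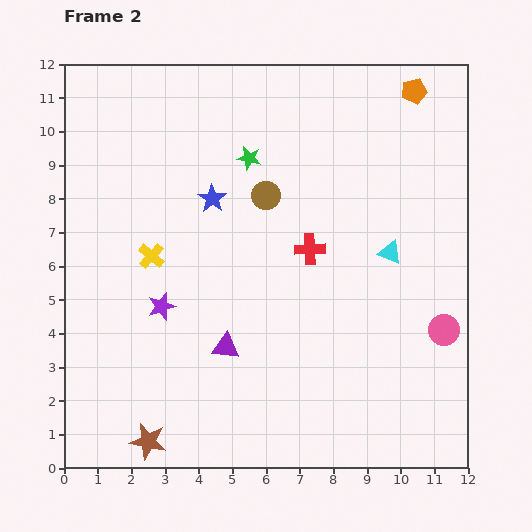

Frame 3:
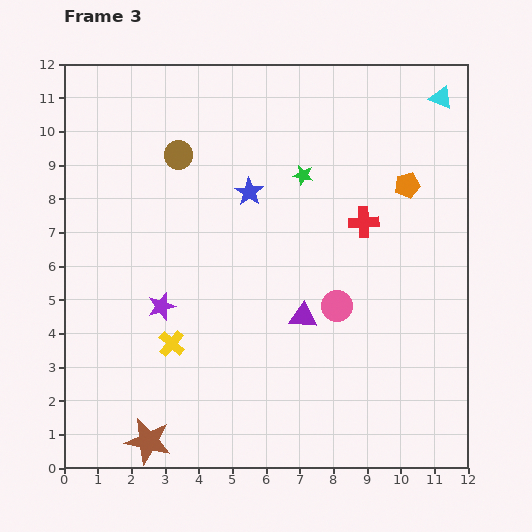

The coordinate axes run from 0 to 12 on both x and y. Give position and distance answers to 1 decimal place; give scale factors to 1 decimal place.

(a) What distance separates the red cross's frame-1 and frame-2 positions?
1.9

The red cross moved from (5.6, 5.7) to (7.3, 6.5), a distance of √(1.7² + 0.8²) ≈ 1.9.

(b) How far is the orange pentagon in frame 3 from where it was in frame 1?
0.4

The orange pentagon moved from (10.6, 8.4) to (10.2, 8.4), a distance of √(0.4² + 0.0²) ≈ 0.4.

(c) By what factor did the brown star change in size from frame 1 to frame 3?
1.6×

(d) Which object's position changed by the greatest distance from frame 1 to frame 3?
the cyan triangle

(moved 9.6; next 5.8)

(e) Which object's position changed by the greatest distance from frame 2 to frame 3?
the cyan triangle

(moved 4.8; next 3.3)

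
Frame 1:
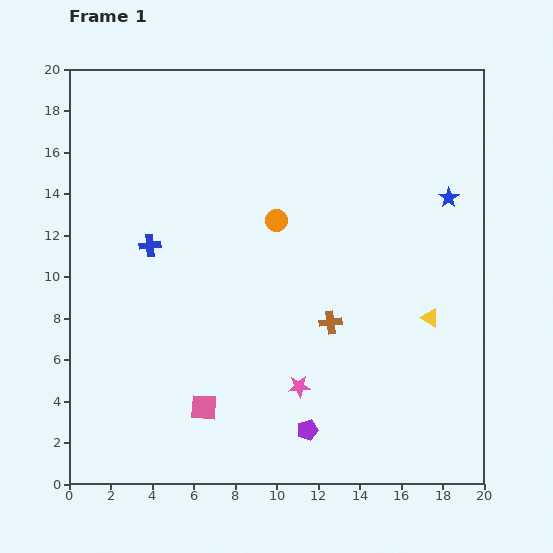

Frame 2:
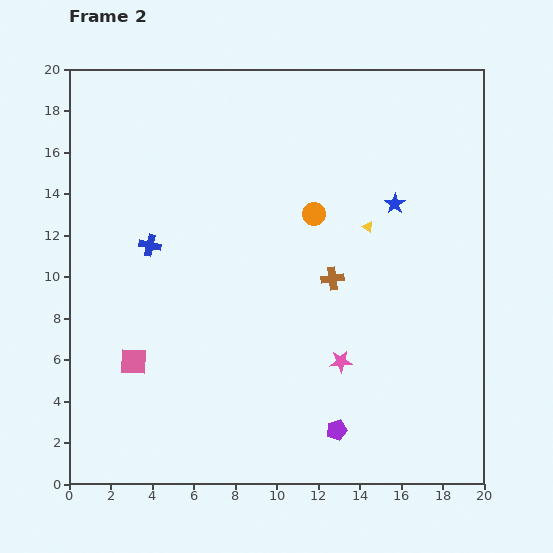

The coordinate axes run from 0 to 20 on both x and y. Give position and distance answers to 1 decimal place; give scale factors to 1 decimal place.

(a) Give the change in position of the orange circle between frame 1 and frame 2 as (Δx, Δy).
(1.8, 0.3)

The orange circle was at (10.0, 12.7) in frame 1 and (11.8, 13.0) in frame 2.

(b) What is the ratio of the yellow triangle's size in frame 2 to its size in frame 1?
0.6×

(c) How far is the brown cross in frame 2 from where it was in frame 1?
2.1

The brown cross moved from (12.6, 7.8) to (12.7, 9.9), a distance of √(0.1² + 2.1²) ≈ 2.1.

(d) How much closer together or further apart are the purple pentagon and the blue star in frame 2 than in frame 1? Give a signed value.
-1.8

Distance in frame 1: 13.1. Distance in frame 2: 11.3.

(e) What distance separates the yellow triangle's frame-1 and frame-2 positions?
5.3

The yellow triangle moved from (17.4, 8.0) to (14.4, 12.4), a distance of √(3.0² + 4.4²) ≈ 5.3.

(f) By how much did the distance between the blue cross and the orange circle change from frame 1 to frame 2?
+1.8

Distance in frame 1: 6.2. Distance in frame 2: 8.0.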